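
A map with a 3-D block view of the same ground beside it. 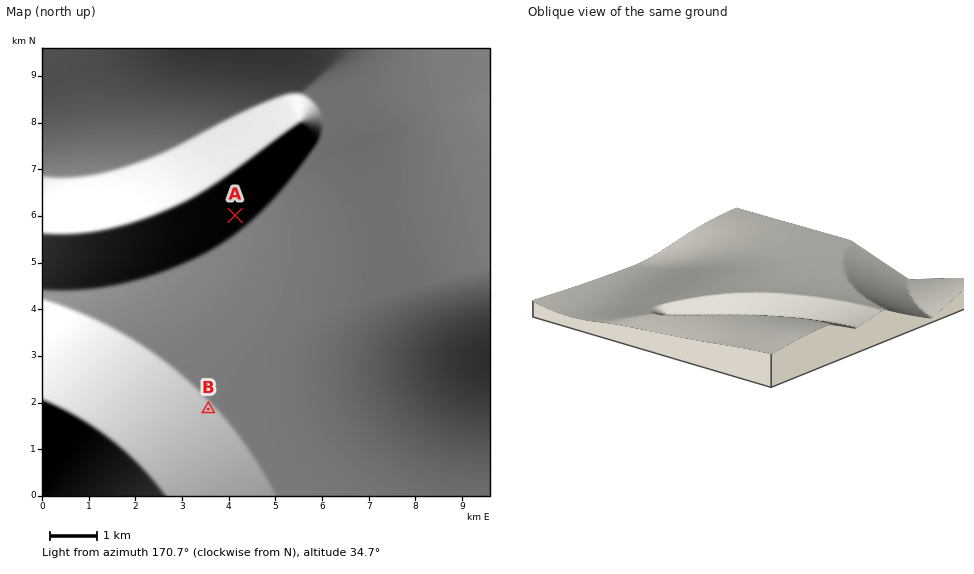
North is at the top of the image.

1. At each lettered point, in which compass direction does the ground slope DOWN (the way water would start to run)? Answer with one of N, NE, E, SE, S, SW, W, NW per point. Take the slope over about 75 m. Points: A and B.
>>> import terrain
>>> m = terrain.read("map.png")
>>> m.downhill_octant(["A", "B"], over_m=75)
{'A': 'NW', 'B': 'SW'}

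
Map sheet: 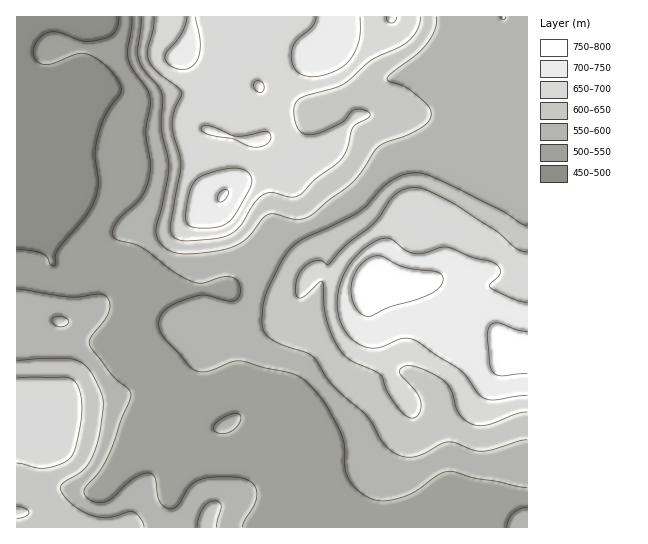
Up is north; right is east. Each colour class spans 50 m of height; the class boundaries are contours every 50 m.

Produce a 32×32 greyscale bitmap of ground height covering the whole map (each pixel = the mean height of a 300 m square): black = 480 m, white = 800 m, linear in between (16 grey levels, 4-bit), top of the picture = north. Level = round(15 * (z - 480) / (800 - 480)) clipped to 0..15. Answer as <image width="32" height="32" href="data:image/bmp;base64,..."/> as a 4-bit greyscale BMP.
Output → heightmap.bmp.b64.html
<image width="32" height="32" href="data:image/bmp;base64,Qk12AgAAAAAAAHYAAAAoAAAAIAAAACAAAAABAAQAAAAAAAACAAATCwAAEwsAABAAAAAAAAAAAAAAABEREQAiIiIAMzMzAERERABVVVUAZmZmAHd3dwCIiIgAmZmZAKqqqgC7u7sAzMzMAN3d3QDu7u4A////AIiHZmZURmQyIRIiMzMzMzSIdkRVQ0VlQyESIzMzMzMzd2UyNEM0VEMhEjNEQzMzM3d2UyMyIjMyIRI0RVQzRESZmGQiIiIiIiESNFVlVVVVqph1MiIiMyIREjVWd2ZmZqqpdTIiIzMyIRJFZ4h3iHeqmXZCIiIjMiEjVniIeJmZmZl1QyIiIiIiNWd4iIiru4iIZDIjMzIjM0Z3iIiJvNxmZlMiIzRDREVWiJmJq83dVVUyIiNFVVVmZ5q6qrvN3VVVQyI0VVVWZ3isy7u7vdxVVUQiJEVERnd5vdzLurzLRDMzIiMzM0V4ib3u3curqiIiIiIjMzNFaIi+/u3cuqoRESIiNERERWeInO3My7qpEREjM0Z2ZlVWd4q7qqqqmBERIzRXmphlVWZ4mpmpmHYRERI0V6vLhmZlVomZmYdlERERI0eszJd4dlVomYdlVRERESNGm8y5mYdlVndlVVUREREiNoqqqZmYdlVVVVVVERERI0aZmqqZmYdlVVVVVRERESNHmqqqqYiHZmVVVVUREREiR5qpmph4iIdmVVVVEREREkeJiJqYh4h3ZlVVVRERERJHiIiqmZiHZmVVVVUREREUeamImqq7mGZVVVVVERERJZq6iJmbzLmHZVVVVRERESWKuoiImry6qYZVVVUBEREUiaqIiImruqqXVVVl"/>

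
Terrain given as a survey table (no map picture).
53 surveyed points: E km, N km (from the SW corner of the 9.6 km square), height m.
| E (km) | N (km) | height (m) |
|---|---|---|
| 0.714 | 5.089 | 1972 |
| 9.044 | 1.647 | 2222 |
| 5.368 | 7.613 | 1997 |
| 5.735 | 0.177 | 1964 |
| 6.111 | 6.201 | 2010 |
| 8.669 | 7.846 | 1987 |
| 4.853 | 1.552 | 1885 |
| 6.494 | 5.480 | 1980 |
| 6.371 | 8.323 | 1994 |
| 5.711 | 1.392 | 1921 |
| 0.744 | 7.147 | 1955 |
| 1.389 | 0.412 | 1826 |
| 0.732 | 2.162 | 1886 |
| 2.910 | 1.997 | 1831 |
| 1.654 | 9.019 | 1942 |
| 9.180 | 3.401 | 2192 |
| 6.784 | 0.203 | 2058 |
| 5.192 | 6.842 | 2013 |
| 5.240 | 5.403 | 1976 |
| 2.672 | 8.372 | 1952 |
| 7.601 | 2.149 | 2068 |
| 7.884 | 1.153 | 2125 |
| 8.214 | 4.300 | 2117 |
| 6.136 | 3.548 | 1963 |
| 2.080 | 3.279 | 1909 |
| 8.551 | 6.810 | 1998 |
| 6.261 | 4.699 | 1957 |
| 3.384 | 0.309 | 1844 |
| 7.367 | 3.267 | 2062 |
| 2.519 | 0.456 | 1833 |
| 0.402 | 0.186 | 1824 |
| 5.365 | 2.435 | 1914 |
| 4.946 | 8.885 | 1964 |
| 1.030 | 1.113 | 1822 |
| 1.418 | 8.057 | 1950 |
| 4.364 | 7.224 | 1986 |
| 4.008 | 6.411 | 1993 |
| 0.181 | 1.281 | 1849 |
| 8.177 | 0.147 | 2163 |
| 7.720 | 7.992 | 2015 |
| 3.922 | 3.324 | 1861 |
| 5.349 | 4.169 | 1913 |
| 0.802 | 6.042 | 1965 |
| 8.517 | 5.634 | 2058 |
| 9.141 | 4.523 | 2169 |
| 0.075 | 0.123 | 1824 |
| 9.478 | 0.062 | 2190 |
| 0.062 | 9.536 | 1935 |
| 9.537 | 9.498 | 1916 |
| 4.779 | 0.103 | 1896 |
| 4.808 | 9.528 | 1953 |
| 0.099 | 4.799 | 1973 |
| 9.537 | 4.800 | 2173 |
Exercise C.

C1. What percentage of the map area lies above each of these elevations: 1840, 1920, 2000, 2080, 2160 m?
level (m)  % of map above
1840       93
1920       78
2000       28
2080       12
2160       6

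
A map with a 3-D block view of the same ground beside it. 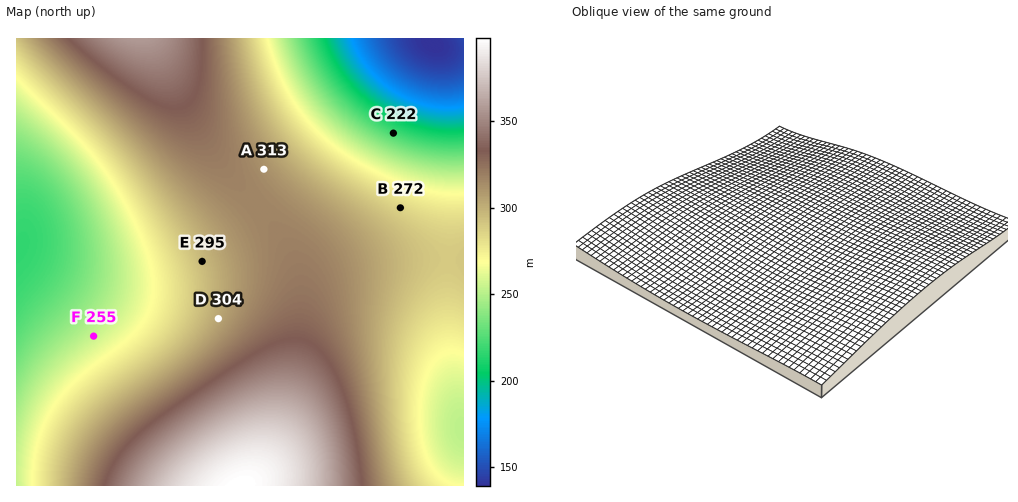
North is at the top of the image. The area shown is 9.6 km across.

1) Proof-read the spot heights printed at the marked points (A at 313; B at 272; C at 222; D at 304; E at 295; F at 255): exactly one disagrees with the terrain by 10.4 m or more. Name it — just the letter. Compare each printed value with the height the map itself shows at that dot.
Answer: B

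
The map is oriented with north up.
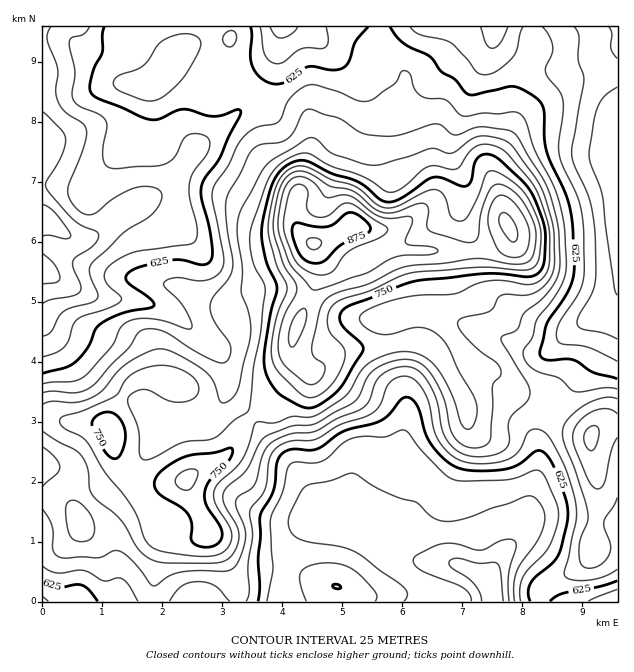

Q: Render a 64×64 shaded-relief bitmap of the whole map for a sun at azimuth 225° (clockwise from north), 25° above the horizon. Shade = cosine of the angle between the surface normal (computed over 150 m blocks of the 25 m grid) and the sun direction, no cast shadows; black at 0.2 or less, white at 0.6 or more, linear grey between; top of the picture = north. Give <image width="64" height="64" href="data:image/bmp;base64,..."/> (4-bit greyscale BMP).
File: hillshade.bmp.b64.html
<image width="64" height="64" href="data:image/bmp;base64,Qk12CAAAAAAAAHYAAAAoAAAAQAAAAEAAAAABAAQAAAAAAAAIAAATCwAAEwsAABAAAAAAAAAAAAAAABEREQAiIiIAMzMzAERERABVVVUAZmZmAHd3dwCIiIgAmZmZAKqqqgC7u7sAzMzMAN3d3QDu7u4A////ALuqu7qru5iImqqpdVaKu6qZh2Z3eIiIZEa+7KmZqruqy6q8uqu6mImaqql1Voq6qZh2Zmd3d3ZUR77cqZq7u7rLqru6q7qZmqu7qWVXiamYdlVWZmZmVUVpzcqYmru7uru7u6mru6q7zMyoZVeJmHdlVWZ2ZmZmaJq8uYiJq7qpu7u7qavMzMzd26dVVnh3dmVWd3d3d3ibu7upiImruYiqq7qZq83MzMzKhlVWd3d2Zmd3eImZmry6qqmZmrupd6q7qYmrzLqqq6l1RFZnd3d3iIiImZmru6maqZmru6hmq7qYiavLqZmql0MzRWd4iIiIiImZmqqqmZmZmqu7l2a7uYeJq7qYiaqEIiNFZ4iIiIiImZmaqpmZmZmaq7uYd7upd4q7upmaqWISNWZ4iIiIiImZmZmZmZmZmZq7zKmIupiImru6mruoQjRnd3iIiIiImZmZmZmZmZmZmrzMupipiImqu6mru5dEV4h2d4iIiImZmZmZmZmZmZmrzd3KmJiImau6mau6h2Z5mHZniJmZmZmpmZmpmaqqmavN3cqHiIiau7mJmqmHeImHZVeJmZmZqpmJmqq7u7uqq83dyoeZmavLqIiIiHd4iIZUV5qpmZmqmImrzM3My6qrzd3Jd6qqvMuXd4h3ZneIdlVpq6mYmZmYibze7tzLqZvN7cl3u7vN24d3iHdmZ3dmZ4q7qYiZmZiaze/ty6mIm83tuHfMzM3KhmeIh2Znh2Z4q8ypmZqpmavO/+yph3ebzdyod8y7zLl2Z4iHd3iHd4q7zLmaq7qZq87uyod2Z5u8y5d3u6qrp1VniIiHiIh4q7vMuqu7upmrzd25dmZ4mqqph3eZiIh2VWeJmYiIiImqq8y6q7upmavN3Lh2Z4mZmYh3ZndmZmZWeJmpmYiImqqbzKqqqYiIm83cqGZ4iZiIiHZmZUVmd3iJqqqYd4maqavMqZmId3ir3uyXZniIiHd3dlVURWeImZmqqYdmeaqqvNypiHZneKze64ZniId3d3dmVFVWeImZmZmHZVZ5q7vNyph3dneJve/admeIdmZndmZVZmeImYiIh2VEVoq7vN25h3d3iavO/rhmeIdUVWZmZmV3eImYh3d2VERWirvN3Jd3dniavN7sl2d4dURVZmZmZneImZiId3ZURWiaq83bh3dmaJmrzcp2Z3dlVmZmZmZmeImZmZmIdlRWiaqrzcqHdmVmeImql2ZmZmZ4dmZmZmaJmZmZmZhlRGiqqqvNyodmVVVmeId2VmZ3iJh2ZmZmZpmZmIiIdlRGiruqq8zKh2VVVWZ3d2ZneImZh2Znd3d3mZh3d3ZVRXmrqqqrzLqHZWZ3iIiHd4iZmZiHd3d3d3eId2ZndmZ4qrqqqau7uodmeJmZmZmZmamZiImYh3d3d3dmeImZmqu6qZmZqruqmIiau6qqqqqqmYiJmqh3d3d3Zniau7u7uqmIiJmqu7u6qqu7uqqqqqqZmZq7qXd3d3d4mrzLu6qZiHd4mqu83dy7qqqqqqu7u6qrzd25dmZmd5q7u6qZiHd2Zniru83v/cqZmZmqvMzMzM3u7bdURVZmu7qpmId3ZmZWirzMzf/9uYiImZq8zMzMze7shTI0VWa6mIiIh3dmZmeb3czO/+yoiJmZmaqqmZmr3cljEjRVZph3iIiId3dnebzdy87/25iJqqmZiHdmd5vMp0EBNFVmd4mqmYiHd3iKzdy73/64ZomqmYh3ZVVnm8uFMAE1VVZ4rMupiIiIiZvN3Lve/IVWeZdlZ3ZmZni8ynQQATRVVavdy5mIiIiZrN3Lqs7adVaIYxE1ZmZniby4UwABNEVWze26mZmZmZq83Lqazdp2Z4cwACRWZneJu5ZBAAJERVbdy6mZmZmZmrzLqZq92oZndRAANWZmZ3iqhSAAAkRFZru6mZmZmZmqu7qZmrzKdVRCAANWdmZmaKp0EAASNEVnqqmZmZmqqqqqqZmZq7hTEREANWeHdlVpqWMQABI0RniZmZmZmaqqmZmZmZmqljAAESNWeIh2RXqoUxEAIzRWeJmZmZmZqqmZmZmZmZh1IAE0VWeIiHZWipdDIRIzRWeImZmqmZmZmYiJmaqZh2VDNFZnd3d3dmeJhkMiI0RWd4iZmqqpmZmYiImqqph3dmZWd3d3d3d3Z4hkMyM0VWZ3iJmqqqmZmZiImqqpiHZ4h2d3d3d3d3dmd1QzRFVmZneIqru6qpmZmImaqqmHd4mYd3dnd3eId2ZmVEVVVmZmd4irvLu6qqqZmaqqmYh4mZh3dmd3iId3ZmZlZmZmZmZ3iLvMy7u7u6maqqmZmIiZmHd2Z3iIh3dmZnd3dmZmZneIu7u7u7u7qZmqmZmZmJmHd2ZniIiHd2Zmd3d2ZmZmeIiqu7u7u6qZmZmYiZmIiId2ZniIiId3ZmZ3d3ZmZmd4iKqqqqqZmZiImYiIiHd4h2ZneIiIiHdmZmd3dmZmd3iImqqqmYiIiIiIiIh3ZniHZmeIiJiHdmZmZ3d3d3d3eIiqu6mYiIiIiIiImHZmeIdmeJmZmHdmZmZneIiIh3d3d6u6mZmYiZiIiImYdlZ4h2eJmZmHZmZmZmeIiIiHd3d3q7mZmpmZmId4iZhlVnh3eJmZmXZVVmd3Z4mZmId3d3eqqImqmYiId3iJiGVVd4iJqZmYZVVmd3dniamId3d3d6qYiaqYiId3d4iHZUVoiJqpiIdlVmd3d2eJqYd2d3d3"/>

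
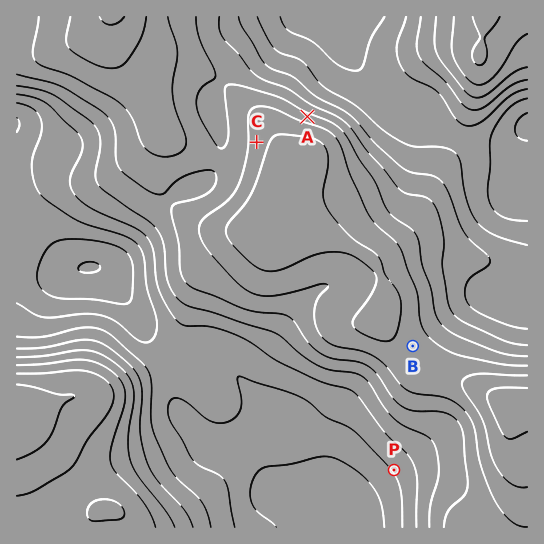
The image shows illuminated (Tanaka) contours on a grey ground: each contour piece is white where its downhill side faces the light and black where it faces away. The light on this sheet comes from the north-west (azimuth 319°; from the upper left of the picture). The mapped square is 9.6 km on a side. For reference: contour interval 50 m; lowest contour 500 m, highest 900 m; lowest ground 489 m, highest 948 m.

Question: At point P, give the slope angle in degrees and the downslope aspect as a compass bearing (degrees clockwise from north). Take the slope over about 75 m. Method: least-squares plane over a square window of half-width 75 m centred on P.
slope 7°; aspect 234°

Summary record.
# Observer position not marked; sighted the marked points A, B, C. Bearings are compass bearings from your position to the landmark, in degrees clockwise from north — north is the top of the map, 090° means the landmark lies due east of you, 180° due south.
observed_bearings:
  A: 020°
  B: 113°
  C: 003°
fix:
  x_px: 249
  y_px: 277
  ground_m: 830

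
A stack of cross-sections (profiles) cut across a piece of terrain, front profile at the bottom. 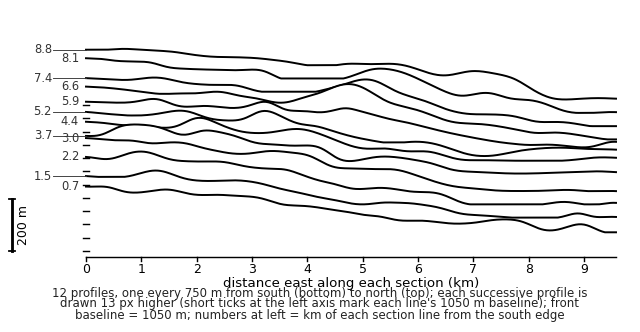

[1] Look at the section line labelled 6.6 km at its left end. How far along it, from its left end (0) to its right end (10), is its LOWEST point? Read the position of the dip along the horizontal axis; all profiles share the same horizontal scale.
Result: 10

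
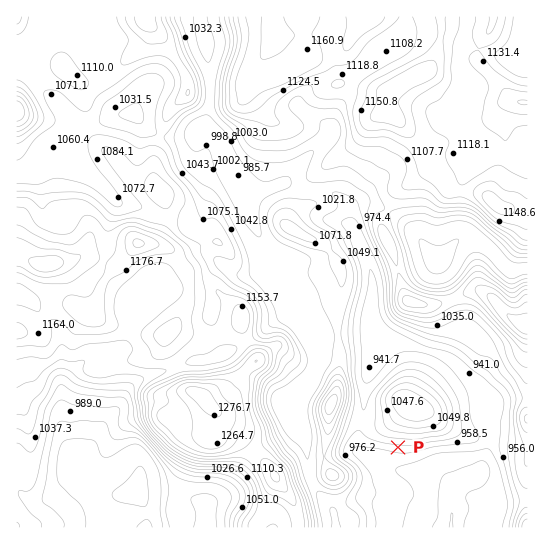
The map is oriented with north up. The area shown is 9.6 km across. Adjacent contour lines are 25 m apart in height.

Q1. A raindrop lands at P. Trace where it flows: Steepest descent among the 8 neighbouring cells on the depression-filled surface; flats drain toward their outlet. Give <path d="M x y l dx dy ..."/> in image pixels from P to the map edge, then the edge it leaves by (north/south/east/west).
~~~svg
<path d="M398 447l0 19 4 4 3 0 1 1 8 0 1 2 22 0 14 14 0 40"/>
exit: south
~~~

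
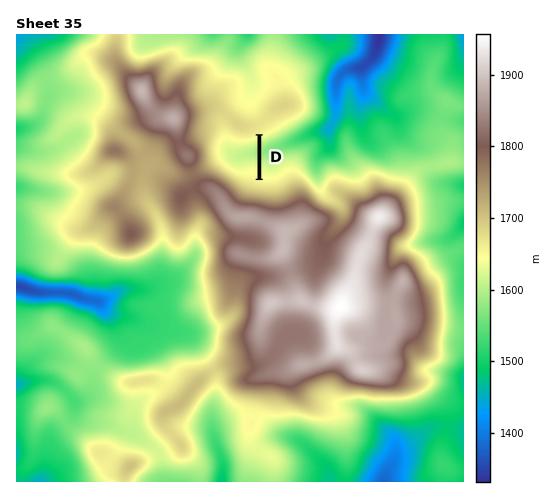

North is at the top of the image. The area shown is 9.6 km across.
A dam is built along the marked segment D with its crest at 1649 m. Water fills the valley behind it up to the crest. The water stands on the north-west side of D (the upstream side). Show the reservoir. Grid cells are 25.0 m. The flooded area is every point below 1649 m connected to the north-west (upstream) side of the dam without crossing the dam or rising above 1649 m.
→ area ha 61.8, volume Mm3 13.42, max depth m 56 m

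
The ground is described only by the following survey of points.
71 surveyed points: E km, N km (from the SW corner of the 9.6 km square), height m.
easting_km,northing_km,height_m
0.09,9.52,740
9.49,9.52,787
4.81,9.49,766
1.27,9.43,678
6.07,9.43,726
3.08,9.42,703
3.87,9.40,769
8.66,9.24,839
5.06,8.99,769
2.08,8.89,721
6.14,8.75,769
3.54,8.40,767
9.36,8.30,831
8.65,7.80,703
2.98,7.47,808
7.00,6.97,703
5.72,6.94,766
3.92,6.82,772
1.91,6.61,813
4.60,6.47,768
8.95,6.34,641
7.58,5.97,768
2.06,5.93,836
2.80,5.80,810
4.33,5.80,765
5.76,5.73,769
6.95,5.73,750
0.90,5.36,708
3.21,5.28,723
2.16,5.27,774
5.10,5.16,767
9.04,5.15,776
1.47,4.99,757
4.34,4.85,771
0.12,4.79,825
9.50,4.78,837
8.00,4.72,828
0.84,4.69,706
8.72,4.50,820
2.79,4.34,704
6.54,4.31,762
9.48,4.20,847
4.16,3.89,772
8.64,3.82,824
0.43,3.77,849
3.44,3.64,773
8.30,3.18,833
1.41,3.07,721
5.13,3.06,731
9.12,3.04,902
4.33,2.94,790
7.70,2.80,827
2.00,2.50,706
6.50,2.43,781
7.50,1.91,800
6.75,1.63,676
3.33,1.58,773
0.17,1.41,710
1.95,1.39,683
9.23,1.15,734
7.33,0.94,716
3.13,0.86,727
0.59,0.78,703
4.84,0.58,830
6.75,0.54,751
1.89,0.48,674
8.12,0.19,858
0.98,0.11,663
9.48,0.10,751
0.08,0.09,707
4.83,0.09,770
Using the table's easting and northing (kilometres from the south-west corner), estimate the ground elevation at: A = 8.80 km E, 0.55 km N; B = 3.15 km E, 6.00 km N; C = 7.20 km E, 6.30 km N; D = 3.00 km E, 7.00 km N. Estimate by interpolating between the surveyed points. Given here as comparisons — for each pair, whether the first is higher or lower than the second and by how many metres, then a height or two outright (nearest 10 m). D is higher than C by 130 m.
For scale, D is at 840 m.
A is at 770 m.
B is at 790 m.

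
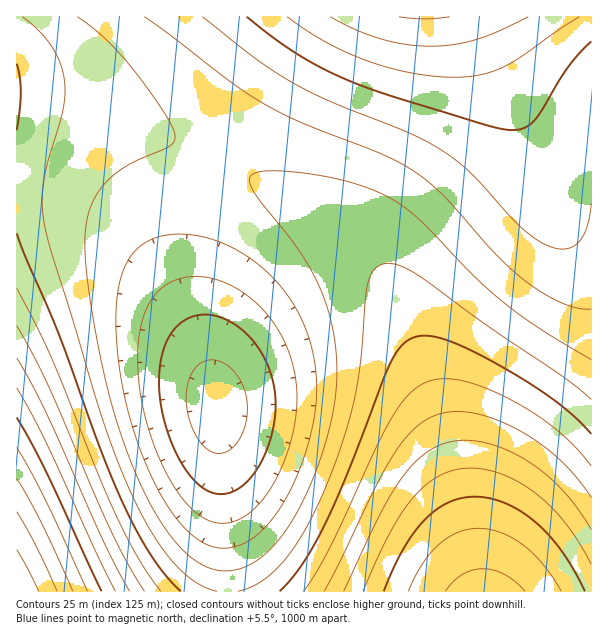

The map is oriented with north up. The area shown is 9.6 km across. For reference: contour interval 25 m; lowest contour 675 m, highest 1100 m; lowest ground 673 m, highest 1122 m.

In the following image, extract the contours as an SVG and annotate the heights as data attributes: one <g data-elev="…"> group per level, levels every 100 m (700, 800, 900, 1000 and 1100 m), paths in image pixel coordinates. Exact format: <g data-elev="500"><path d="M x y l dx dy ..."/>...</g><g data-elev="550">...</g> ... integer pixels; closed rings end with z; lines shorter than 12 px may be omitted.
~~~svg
<g data-elev="700"><path d="M528 17l-30 14-22 9-23 5-22 1-26-2-24-5-25-9-26-13"/></g><g data-elev="800"><path d="M218 548l-14-5-15-10-14-17-14-21-13-25-11-30-10-32-6-31-4-30-1-29 1-24 5-19 6-15 10-12 14-9 15-4 24 0 24 5 25 12 23 16 19 20 15 23 11 24 7 27 2 30-4 31-10 36-14 33-16 26-18 18-18 10-10 2z"/><path d="M591 309l-13-1-17-5-18-10-18-12-30-27-53-60-29-24-29-15-79-31-39-19-33-22-89-66"/></g><g data-elev="900"><path d="M161 591l-21-30-21-40-21-47-46-115-35-71"/><path d="M591 466l-16-20-20-17-24-17-25-15-26-11-22-6-18-1-15 4-9 5-9 9-17 23-16 33-43 93-14 25-13 20"/></g><g data-elev="1000"><path d="M102 591l-55-118-30-55"/><path d="M585 591l-22-39-14-16-13-14-15-11-15-8-17-5-15-1-13 1-12 4-12 7-12 11-11 13-11 16-19 42"/></g><g data-elev="1100"><path d="M39 591l-22-41"/></g>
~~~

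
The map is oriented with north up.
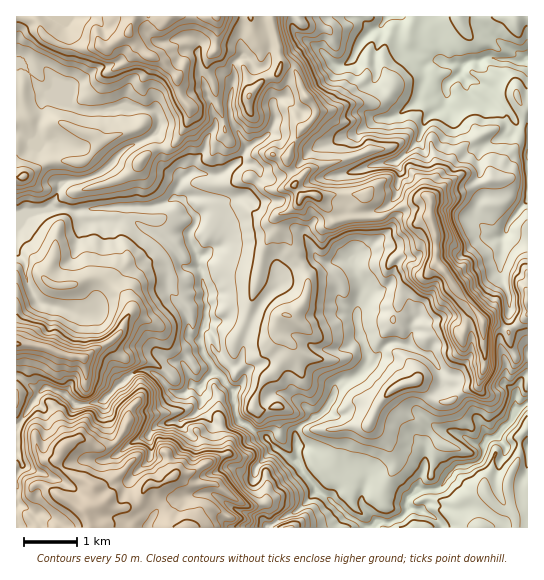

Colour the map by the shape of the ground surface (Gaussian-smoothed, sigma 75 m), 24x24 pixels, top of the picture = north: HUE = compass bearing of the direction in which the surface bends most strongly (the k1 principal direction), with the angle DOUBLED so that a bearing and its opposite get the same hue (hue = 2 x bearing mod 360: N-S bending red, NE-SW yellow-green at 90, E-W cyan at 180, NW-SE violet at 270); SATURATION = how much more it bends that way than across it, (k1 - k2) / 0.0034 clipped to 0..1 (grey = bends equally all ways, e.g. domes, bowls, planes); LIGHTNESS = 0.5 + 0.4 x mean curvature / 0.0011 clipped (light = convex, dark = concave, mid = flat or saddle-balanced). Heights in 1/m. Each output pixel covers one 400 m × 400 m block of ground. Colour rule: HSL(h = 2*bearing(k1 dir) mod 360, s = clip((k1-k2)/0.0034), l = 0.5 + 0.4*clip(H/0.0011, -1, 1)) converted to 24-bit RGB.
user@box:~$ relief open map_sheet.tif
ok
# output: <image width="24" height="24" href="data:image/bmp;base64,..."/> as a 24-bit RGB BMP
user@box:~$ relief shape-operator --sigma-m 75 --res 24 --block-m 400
<image width="24" height="24" href="data:image/bmp;base64,Qk32BgAAAAAAADYAAAAoAAAAGAAAABgAAAABABgAAAAAAMAGAAATCwAAEwsAAAAAAAAAAAAAjTlYb0w+Z3tAocV4kIZllYpyToCEdrSqwpyvx3LV4FIAIg9XAHQF9WaaX2Wwkx5XjEgrQqYdO6Iplidobahql5xvkGJ7fpJ5gyLQlbvdbZDXsqJ0e6mtrVe9qG9pWW89bZc69kwLvPD60lr40c/qHVyIWhMmg8KDXF2fx7GPGldcHMFEv3y8pnylaHqpcJxzGAuFl0YRP9taesK0y2/LDKRmynvc29Hqq3f3RtkNRioNAtdcn2SVTw1Cj7eoeot5Zmh5r4J4YVmj2NlpCDQTlsU5pkzDyHhpSBWQr9Xry39wjK4uAZEZrf9xAAWzneeqMDm2/8b60+D4A3bcZQoHMUeNgmtNdmBRdWdMf7N3hXKSl1itqKzqAKupIOcd4K09KOT9MmGfu6vooNLj/B3/5vhiADMNaikP22BNa68jgAUUMwQAsdkpEYeUwbfqiWzOvt68Z52Re1l/YLFCaEscsDwjBkQR8pqdAnQ6ytZdJlQFjI0AEA5K/dXOLHLKLmbrEH9r8eO8PQBf1+D02OPzLhKxEEkgp1xgzJKIk2FLbE49wE+JntSUNhQdteaXATwmxCldOi8AOQAe8PrRADMg6/OT5EXaamULCzMc7otOBkFN2591gUcrstCAL15uNYdQbWCa78LhoonZSciuskau/8vMHMiJnwuXaUc3fHGuWI7O5PPCbCV/AOAMjwJPyEkuXarhaxVkXMS/k7NZq22WwqR/n27UPcy8KV1MeYdYt8eUjyiQeCst/viZCi/YMDDt0uH50Oz7f7rm9Kb1/qv/XIc4VCcxaNKMNhRbeHnAZJauqn2ZhaOBsaFOYq9AU59zez6IUZQ5hmktTidm7KqmcP9cGgBjbeU/obRqj1JCXS4tNzogylwu6IG9ntfkm2bDJViHapZNp3BoT1mavouJjMqba2+Wd1mHVk6Dya20UnqORido3eZp9v+0Dm/++0PtqIslSCUVe3Y+Xn5jOXFh7O7NU058gDxgPzqmZGiooGxxNI5ppbV52aCWU1tsgVJmSGNysY5/djZQdytMY9lfxfvZ2S7FsgA6vwmltNnOn57Og3Gxb7Civ7h7fUp9dqOZXTCFhqR1ZG6KvbCGSWJb0dCSalOednuuXj5pfXg04FfVRZTizv3TfEY9IAwnsPWbWDqgxZyGPnFmlZx+mHmVpZx7km2WoHFaLCVqmamEXWJ6v5qAW1lwecVgfmEoZEJUTlOIkHnOJ5eL+/7NN6AeujyVLixmYtloUmZxw62IUIeUgY1saoJ2n4FpgFhcoqdhej+WYpN1W15zsH9verOBah1c46t1Ii8bM0odMkcdmWtI4v25b53OSCFRQXB2l6BVTnFHRJ09uUEzZ3JHeYBajWNZen2jtJa0ND6ClYt9XGKEcXm863OwJo5fs9uDuZrilqPiDVrzcrHJ7PzPJQ8SVzperplxJqRxWoQ2JsiU2G7ix1/Yg5E8bng3UJsxSWgtf51ijG9kb2w+eZQymRarzOr/yd74m4vb3b/hE2Z+oI7c9uTVg1fJMEN8oZRpH62l29b1gCWFT3IaHqAPmEzf3Z7Jc7eANlVklXxNPZE7hoXURCuYV7wl/dlpN0EIGiwHQZkOyzv9Pdl+xYhr5o/gMiXPq6zMOTffd2lDmGKseX7A1ZW4Gl1EONg87HHly11TL3Vuw4OJGXxYcn7k+dLqEV4XkznHtZzu6o39KOEAAYIeo5EqmERGcE80mKJ4zyxNeopoimOQdqmzi6W4vZXPZV7ZGWBX6omkQr9kOeeDkg9oCYIMb0cu9bq+MGwyJHMdH4str1eIzTTvaNtnTT9oyoywWHm8y5dnepiJWpWQj3JUcmI+YW0+fWs/ZB5gtadT2/PYBUCx5Tj0Xdq6L1+G3qxCvsbvp5rjbSqVPnEkdowybXtCc11RfZNUeklG0YNnlHOCe3Ftb19zsV5+nqJaTJR6OSROwfKmeSBlgNdJDdLv6FW8IV1R0fvQNUNwrVN2j0qUxJOpW36ejYNsY5OPh2aAU1eDnde8hFxbaTg3aVQ6TWIv36lihDGPZdjNuO/IfCWSub4zF6Z4iTBbrunvsd+rNxk8T1wiqlJ8kriFkFF9ipFkgnhFRZVET7Vff5Y4ZzBbiNHYlarfsanluaHleNO+TdNAemg+TCRh7d6yKSxjaKuCpuuOQRETcxY5Qr2PTKB7m2BgimluiW+KnG6RdrOHpJg8jGQ5TZLRfbuEVU5khKtJhEpo1Z2DxFPFY1rKTDq45/TXJkmCfq1w67kZh1TjVcXPr1iXP5N9TYeVpXGKdW2DrXqFamWefVOck5rJ"/>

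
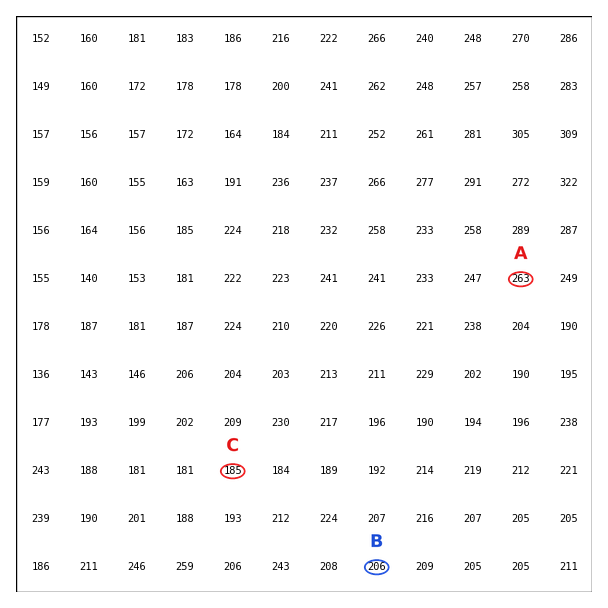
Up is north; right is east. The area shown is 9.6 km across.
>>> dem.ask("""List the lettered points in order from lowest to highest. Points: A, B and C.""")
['C', 'B', 'A']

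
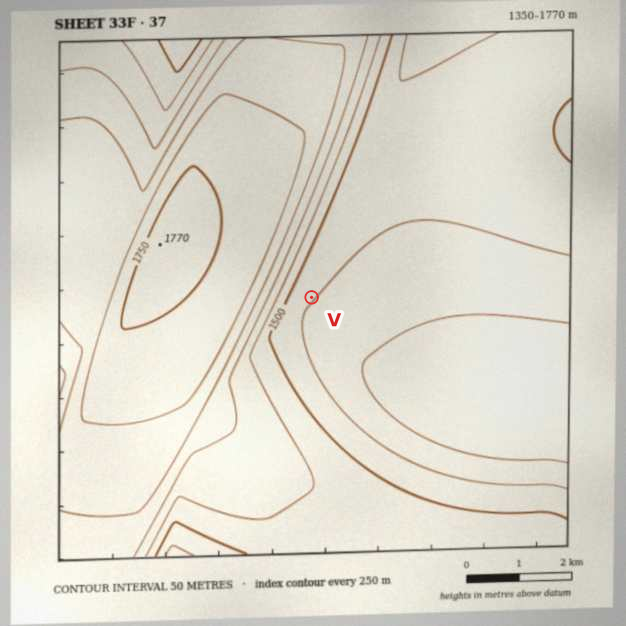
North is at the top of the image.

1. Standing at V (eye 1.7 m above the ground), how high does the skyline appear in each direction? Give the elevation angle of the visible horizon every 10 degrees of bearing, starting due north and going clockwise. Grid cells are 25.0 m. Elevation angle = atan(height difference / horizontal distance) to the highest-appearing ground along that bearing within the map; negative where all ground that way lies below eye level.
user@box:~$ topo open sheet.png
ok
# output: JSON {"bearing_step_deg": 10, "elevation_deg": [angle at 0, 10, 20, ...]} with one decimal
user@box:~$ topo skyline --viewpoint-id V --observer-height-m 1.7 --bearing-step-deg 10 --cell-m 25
{"bearing_step_deg": 10, "elevation_deg": [4.7, 2.3, 0.5, 0.2, 0.2, 0.4, 0.5, 0.4, 0.0, -0.4, -0.7, -1.0, -0.9, 0.3, 0.7, 0.8, 1.0, 1.3, 1.7, 2.2, 2.7, 3.2, 3.6, 5.0, 7.0, 8.7, 10.2, 11.3, 12.0, 12.3, 12.3, 11.9, 11.1, 10.0, 8.6, 6.8]}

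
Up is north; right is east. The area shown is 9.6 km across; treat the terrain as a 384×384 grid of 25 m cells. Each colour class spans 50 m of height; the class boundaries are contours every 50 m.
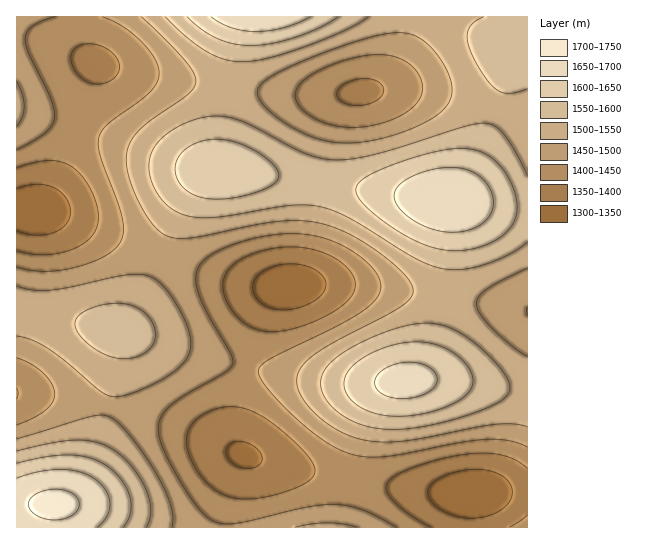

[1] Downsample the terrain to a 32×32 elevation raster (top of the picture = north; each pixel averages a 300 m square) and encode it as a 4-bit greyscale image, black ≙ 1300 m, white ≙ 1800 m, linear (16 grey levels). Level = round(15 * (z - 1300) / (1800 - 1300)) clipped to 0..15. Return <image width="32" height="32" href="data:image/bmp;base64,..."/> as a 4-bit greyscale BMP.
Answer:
<image width="32" height="32" href="data:image/bmp;base64,Qk12AgAAAAAAAHYAAAAoAAAAIAAAACAAAAABAAQAAAAAAAACAAATCwAAEwsAABAAAAAAAAAAAAAAABEREQAiIiIAMzMzAERERABVVVUAZmZmAHd3dwCIiIgAmZmZAKqqqgC7u7sAzMzMAN3d3QDu7u4A////ALzMuqh2VURFVWZlVDMiIiPMzMupdlRDM0REREMyERESvMy6mHZUMiIzNEQzIhEREqu7qpdlQyIiIjNEQzIiESKJmZiHZDIhEiM0RVREMzM0Z3d3dlQyIiIjRVZmZlVURVVmZmVUMyIjNFZ3iIh3ZmZEVWZmVEMzNEVniZqpmYd3NFVmZmVURERWeJqru6qYh0RWZ3dmVVRFVniaq7uqmIdVZnd3d2VVRFVniaqqqZh2Zmd4iIdmVEREVniJmZiHZmd3iIiHZUQzM0RWd4iHdmV3d4iId2VDIiIjRFZ3d2ZVZmd3d3ZUQyEREjRFZnZmVVVVZmZmVDMhERIjRWd3dmZERFVWZVVDIiIiNFZ3iId2MjM0VWZlVEMzNEVniZmZhxEiNEVmZmZVVVVniZqqqpgREiNFZ3iHd3Z3eJqru7upERI0VniJmZiIiImqu8y7qSIiNFZ4mqqpmYiZqru7upgzM0RniZqqqZiIiJmqq6qYRDRFZ3iZqpmId3d4iZmZh1VERVZ4iZmIdmZVZneIiIdlRERVZ3iId2VUREVWZ3d3ZURERVZnd2ZVQzM0RWZ3d2VDMzRFZmZmVUMzM0VWd4hUQzM0RWZ3dmVUQzRFZniIVDMzNEVniIh3ZVVFVWd4iFRDM0RWeJmqmYd2ZmZ3iIhURERVZ4mru7qph3Zmd3iI"/>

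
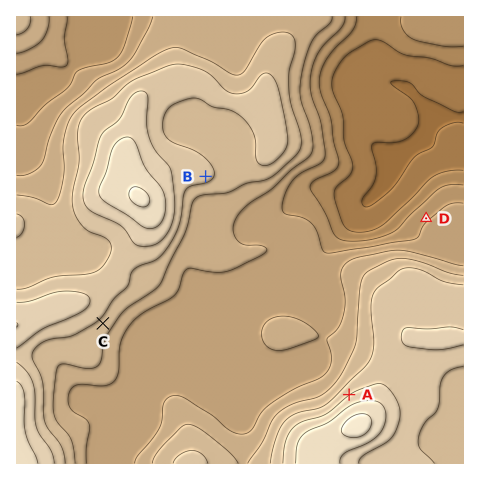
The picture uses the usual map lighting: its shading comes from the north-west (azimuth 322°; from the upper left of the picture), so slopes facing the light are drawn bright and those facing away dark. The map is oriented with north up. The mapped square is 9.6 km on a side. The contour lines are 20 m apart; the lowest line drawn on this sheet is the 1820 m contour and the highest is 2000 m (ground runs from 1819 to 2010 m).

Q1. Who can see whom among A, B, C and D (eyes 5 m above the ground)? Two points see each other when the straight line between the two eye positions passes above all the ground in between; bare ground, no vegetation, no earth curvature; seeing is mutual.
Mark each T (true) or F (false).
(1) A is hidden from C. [F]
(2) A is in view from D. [F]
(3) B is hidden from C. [T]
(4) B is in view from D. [T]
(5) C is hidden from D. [F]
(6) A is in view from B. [T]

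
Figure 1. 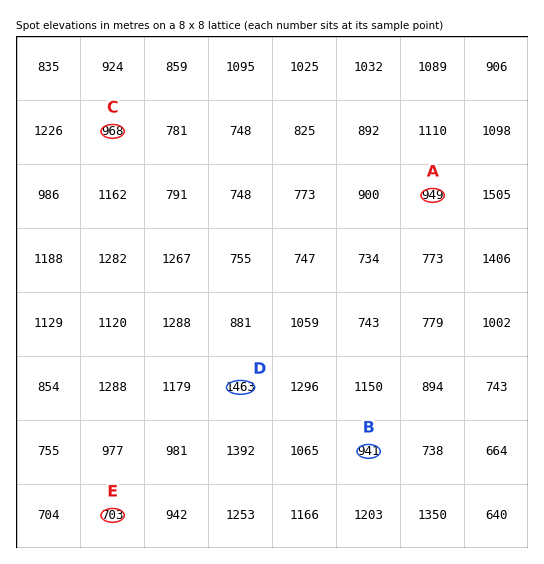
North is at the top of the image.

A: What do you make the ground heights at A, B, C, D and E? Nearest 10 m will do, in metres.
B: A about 950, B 940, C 970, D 1460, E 700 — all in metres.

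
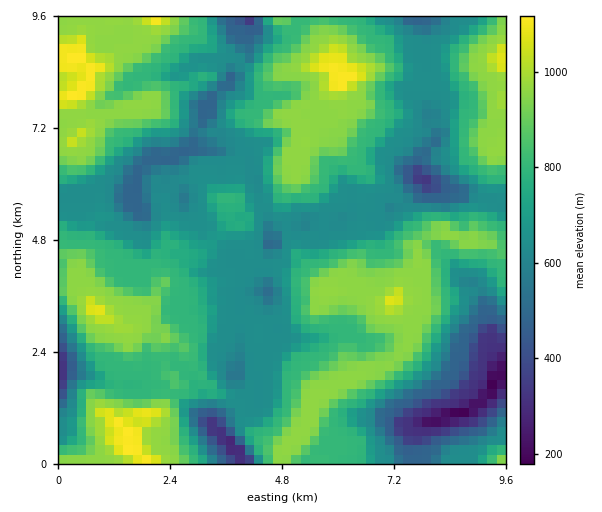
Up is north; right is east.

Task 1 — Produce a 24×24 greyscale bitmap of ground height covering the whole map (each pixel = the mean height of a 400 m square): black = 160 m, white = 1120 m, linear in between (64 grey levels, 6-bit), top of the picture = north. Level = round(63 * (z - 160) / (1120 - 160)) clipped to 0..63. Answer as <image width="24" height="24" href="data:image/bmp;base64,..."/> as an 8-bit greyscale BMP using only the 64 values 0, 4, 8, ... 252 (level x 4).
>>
<image width="24" height="24" href="data:image/bmp;base64,Qk12BgAAAAAAADYEAAAoAAAAGAAAABgAAAABAAgAAAAAAEACAAATCwAAEwsAAAABAAAAAAAAAAAAAAEBAQACAgIAAwMDAAQEBAAFBQUABgYGAAcHBwAICAgACQkJAAoKCgALCwsADAwMAA0NDQAODg4ADw8PABAQEAAREREAEhISABMTEwAUFBQAFRUVABYWFgAXFxcAGBgYABkZGQAaGhoAGxsbABwcHAAdHR0AHh4eAB8fHwAgICAAISEhACIiIgAjIyMAJCQkACUlJQAmJiYAJycnACgoKAApKSkAKioqACsrKwAsLCwALS0tAC4uLgAvLy8AMDAwADExMQAyMjIAMzMzADQ0NAA1NTUANjY2ADc3NwA4ODgAOTk5ADo6OgA7OzsAPDw8AD09PQA+Pj4APz8/AEBAQABBQUEAQkJCAENDQwBEREQARUVFAEZGRgBHR0cASEhIAElJSQBKSkoAS0tLAExMTABNTU0ATk5OAE9PTwBQUFAAUVFRAFJSUgBTU1MAVFRUAFVVVQBWVlYAV1dXAFhYWABZWVkAWlpaAFtbWwBcXFwAXV1dAF5eXgBfX18AYGBgAGFhYQBiYmIAY2NjAGRkZABlZWUAZmZmAGdnZwBoaGgAaWlpAGpqagBra2sAbGxsAG1tbQBubm4Ab29vAHBwcABxcXEAcnJyAHNzcwB0dHQAdXV1AHZ2dgB3d3cAeHh4AHl5eQB6enoAe3t7AHx8fAB9fX0Afn5+AH9/fwCAgIAAgYGBAIKCggCDg4MAhISEAIWFhQCGhoYAh4eHAIiIiACJiYkAioqKAIuLiwCMjIwAjY2NAI6OjgCPj48AkJCQAJGRkQCSkpIAk5OTAJSUlACVlZUAlpaWAJeXlwCYmJgAmZmZAJqamgCbm5sAnJycAJ2dnQCenp4An5+fAKCgoAChoaEAoqKiAKOjowCkpKQApaWlAKampgCnp6cAqKioAKmpqQCqqqoAq6urAKysrACtra0Arq6uAK+vrwCwsLAAsbGxALKysgCzs7MAtLS0ALW1tQC2trYAt7e3ALi4uAC5ubkAurq6ALu7uwC8vLwAvb29AL6+vgC/v78AwMDAAMHBwQDCwsIAw8PDAMTExADFxcUAxsbGAMfHxwDIyMgAycnJAMrKygDLy8sAzMzMAM3NzQDOzs4Az8/PANDQ0ADR0dEA0tLSANPT0wDU1NQA1dXVANbW1gDX19cA2NjYANnZ2QDa2toA29vbANzc3ADd3d0A3t7eAN/f3wDg4OAA4eHhAOLi4gDj4+MA5OTkAOXl5QDm5uYA5+fnAOjo6ADp6ekA6urqAOvr6wDs7OwA7e3tAO7u7gDv7+8A8PDwAPHx8QDy8vIA8/PzAPT09AD19fUA9vb2APf39wD4+PgA+fn5APr6+gD7+/sA/Pz8AP39/QD+/v4A////AMDI1Oj03MSYWCxwxMywqKiYfFhUbHyEsIi44Pjo1LhwMFCgtNDMqKiQZDgwQFBgeIC86Ozw4KxURHSAmMDUtJh8WDggFBQoVGS0xLi0vKSMiIB8hLDQzLSceFxIOCgYJESAnKiorLCkjGx8gKjI0NDMuJR0WEgoDECEqKyorKikfHB8gKCotMjIzMSgcFQwGFykxNDExLikgHx8fISUpKyouNDAiFg4LIDM3NjUxKykhHx8fIioqKjA0NDMpHBMRLDg3NTQvKikhHx8dJDA0MzQ4NzQuIhgaMjUyLSsvKighHx0bJjA1NDQ1NjQsIR4kMTMrKioqKSQgIB8fJCsvMzExMzQrIiQpLS0qKCMoKCUhIB8aIiIkJyopLzMrLzAvKCYiIB4jIyEiJCEbHx8fHyAhKS4zMDEsICAgGhYfHiAlKCIgIR8fHx8eHyMjIyUiIB8fFxcfHR8mJyAmLCokICAfHBMUFh8gKichGhcdHiAgIB8rNDIpJiggFg4WHycrNDQrIRkWFhocHx8pNTMuLCggHBceJi80NjcwKiQgHRgdHyImMjU0MSolIB0aJzI1NTU0MzIvJRgcJyoyNTQ0NC8qIx4eJy40PDkxMTQyJhkZIigrLzQ1NTMpIR8fJS01Oj41LCsqJiYeGSYvMTQ7PTYqIiAgKTI1Pj05My4qJSEgHiEuMzg9OzYvJB8hLTU6Ozk0NDQxKigjGRklLDM3NS0qIR8gKDE3NTU1NTY4MSseFBInLC0wLCkjHBccICUwA=="/>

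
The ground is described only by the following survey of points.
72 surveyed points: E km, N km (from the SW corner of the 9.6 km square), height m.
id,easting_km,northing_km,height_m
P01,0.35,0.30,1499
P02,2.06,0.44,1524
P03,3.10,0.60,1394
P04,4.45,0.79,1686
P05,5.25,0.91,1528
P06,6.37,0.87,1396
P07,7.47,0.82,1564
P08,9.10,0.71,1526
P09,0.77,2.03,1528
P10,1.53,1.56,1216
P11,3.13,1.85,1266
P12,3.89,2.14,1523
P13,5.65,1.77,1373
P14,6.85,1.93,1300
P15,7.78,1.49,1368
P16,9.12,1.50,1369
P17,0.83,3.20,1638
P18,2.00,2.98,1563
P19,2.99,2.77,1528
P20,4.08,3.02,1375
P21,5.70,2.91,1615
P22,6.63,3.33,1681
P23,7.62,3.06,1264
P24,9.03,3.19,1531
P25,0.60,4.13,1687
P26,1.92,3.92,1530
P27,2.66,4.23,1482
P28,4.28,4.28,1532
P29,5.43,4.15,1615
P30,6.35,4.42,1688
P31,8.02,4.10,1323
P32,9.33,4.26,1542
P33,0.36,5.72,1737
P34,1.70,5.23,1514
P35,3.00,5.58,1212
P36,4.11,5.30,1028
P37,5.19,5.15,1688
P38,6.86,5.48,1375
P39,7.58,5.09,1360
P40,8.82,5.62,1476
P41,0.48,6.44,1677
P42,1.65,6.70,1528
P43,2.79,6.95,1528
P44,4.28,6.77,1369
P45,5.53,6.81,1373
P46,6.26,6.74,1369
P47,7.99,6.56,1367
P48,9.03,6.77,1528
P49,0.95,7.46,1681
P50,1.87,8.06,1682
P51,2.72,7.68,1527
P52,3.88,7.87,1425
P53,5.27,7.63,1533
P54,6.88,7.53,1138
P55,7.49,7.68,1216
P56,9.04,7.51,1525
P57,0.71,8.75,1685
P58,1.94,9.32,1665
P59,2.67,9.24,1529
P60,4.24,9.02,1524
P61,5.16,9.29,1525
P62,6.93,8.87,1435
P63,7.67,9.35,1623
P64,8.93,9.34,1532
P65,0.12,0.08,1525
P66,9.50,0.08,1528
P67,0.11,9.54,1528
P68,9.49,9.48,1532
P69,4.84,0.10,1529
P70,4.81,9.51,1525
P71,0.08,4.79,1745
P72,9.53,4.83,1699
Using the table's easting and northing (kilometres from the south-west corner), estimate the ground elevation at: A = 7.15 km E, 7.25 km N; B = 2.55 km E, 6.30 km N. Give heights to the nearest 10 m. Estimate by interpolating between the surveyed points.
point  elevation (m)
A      1210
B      1370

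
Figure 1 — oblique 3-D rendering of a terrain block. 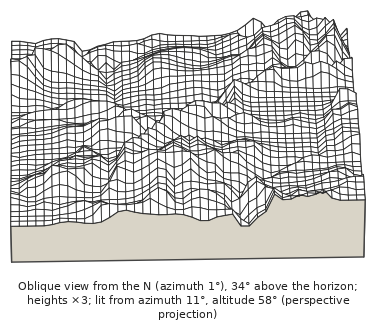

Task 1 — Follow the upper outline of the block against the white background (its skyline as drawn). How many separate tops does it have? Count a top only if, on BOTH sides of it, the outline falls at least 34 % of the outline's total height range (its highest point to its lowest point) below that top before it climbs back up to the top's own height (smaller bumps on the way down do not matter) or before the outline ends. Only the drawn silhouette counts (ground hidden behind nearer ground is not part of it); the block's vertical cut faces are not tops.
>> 1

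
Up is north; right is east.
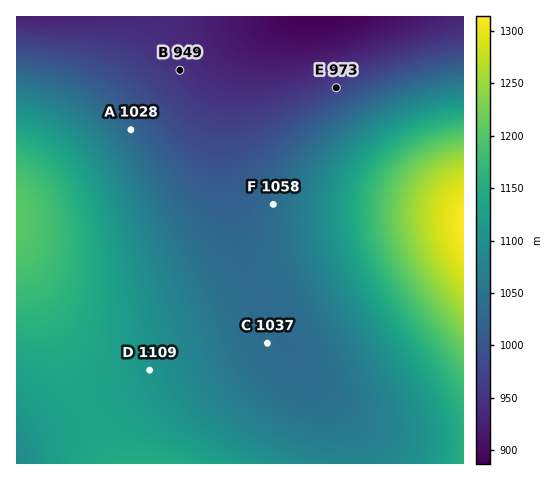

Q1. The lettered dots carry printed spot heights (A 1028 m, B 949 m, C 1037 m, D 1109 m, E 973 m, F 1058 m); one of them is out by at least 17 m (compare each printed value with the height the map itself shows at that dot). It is F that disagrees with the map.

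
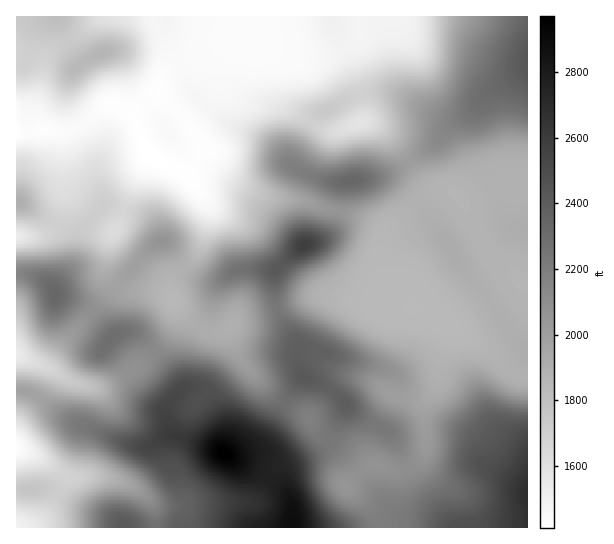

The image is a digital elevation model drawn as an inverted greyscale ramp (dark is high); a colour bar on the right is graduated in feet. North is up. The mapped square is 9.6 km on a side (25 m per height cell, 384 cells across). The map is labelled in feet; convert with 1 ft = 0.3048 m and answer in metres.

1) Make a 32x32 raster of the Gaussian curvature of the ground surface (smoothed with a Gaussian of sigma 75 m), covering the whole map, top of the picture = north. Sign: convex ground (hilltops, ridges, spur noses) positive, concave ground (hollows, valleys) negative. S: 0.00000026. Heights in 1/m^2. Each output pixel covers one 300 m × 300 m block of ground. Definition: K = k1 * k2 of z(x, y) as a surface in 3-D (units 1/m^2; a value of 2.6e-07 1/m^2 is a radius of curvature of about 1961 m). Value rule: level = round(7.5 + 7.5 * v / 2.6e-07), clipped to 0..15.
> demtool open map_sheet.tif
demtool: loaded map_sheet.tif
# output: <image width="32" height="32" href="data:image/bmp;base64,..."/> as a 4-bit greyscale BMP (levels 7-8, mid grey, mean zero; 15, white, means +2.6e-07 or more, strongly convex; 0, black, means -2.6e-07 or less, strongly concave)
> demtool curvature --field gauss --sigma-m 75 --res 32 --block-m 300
<image width="32" height="32" href="data:image/bmp;base64,Qk12AgAAAAAAAHYAAAAoAAAAIAAAACAAAAABAAQAAAAAAAACAAATCwAAEwsAABAAAAAAAAAAAAAAABEREQAiIiIAMzMzAERERABVVVUAZmZmAHd3dwCIiIgAmZmZAKqqqgC7u7sAzMzMAN3d3QDu7u4A////AIiHjewHd3iWiYRTd3eYd3eHU23Go2h2ent4tnd3eId4umd0OZaIdmZmf+iId3eHeIc2yXk3ZplnZmqGiHhnh3eZNIiMiHj9d4ojeJdpmJeIyJ1DeWgU6XmoZXh5iId3d6eudJZneHmIWbZ2SnVZiHVRSpaYyIhWhgbI2WhneIp11lnMZIeXVZk2c4i5d5hmnZZydAeo2re7epdYiIeHVoiFlv9pYmhlZ5d4p0d3d3d4lkGbhzVoiGiZeZd4d4iHd2l1ecyId3moaYd4iHeIh3eb5yR3aYZqpgWniIiIiId4t+lHdniHadUL2IiIiHh3iAjIl3eIZak5mNd3h4h4d4iYinNmdzSfKBCEV4eIiHh4h2RbppxTWIcv/UZ3d4h3d6RmWti/lYaqf/g2iHeId4eiZ3dlaHnIdkNEBph3d4d39oiJZXZ4l4d0ZVd2d3iHeHZ3eHh2eHdUeFnftniId4h3d4eIh3d4WfkznZM3d3eIh3eIeId3ior8aYhlR5eHiEiId3d4iHclt16oh3eGiIh3dnd3eHd3ZVQ4jMh3d5hnWGV4h3d3eId3iXZniGeId3h5i3aIiId3d4h2V4dnh3e1fmh1d3d3iIiId3eJd3d4d2h8yWd4eIiIh3h3jJd3iHd2aqdneIiIh3d4d4mIh4iHl3hWiHd3d3d4iHeIdnh3"/>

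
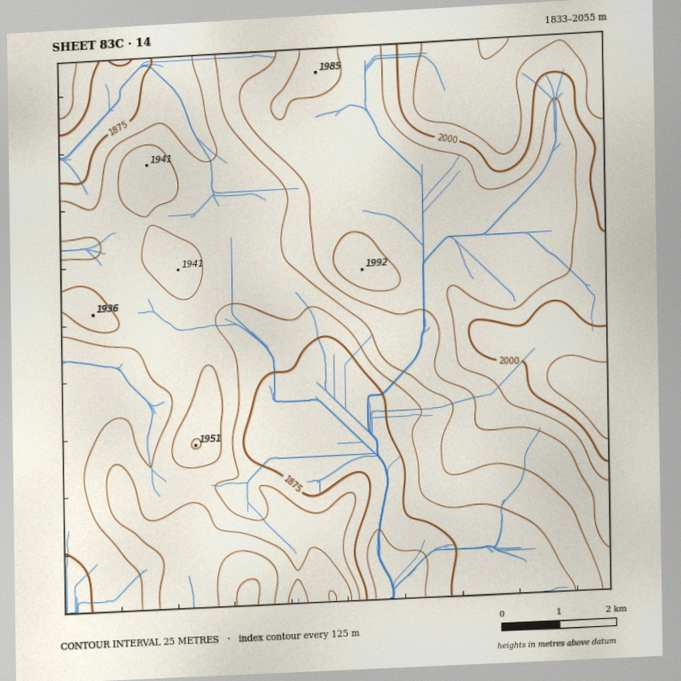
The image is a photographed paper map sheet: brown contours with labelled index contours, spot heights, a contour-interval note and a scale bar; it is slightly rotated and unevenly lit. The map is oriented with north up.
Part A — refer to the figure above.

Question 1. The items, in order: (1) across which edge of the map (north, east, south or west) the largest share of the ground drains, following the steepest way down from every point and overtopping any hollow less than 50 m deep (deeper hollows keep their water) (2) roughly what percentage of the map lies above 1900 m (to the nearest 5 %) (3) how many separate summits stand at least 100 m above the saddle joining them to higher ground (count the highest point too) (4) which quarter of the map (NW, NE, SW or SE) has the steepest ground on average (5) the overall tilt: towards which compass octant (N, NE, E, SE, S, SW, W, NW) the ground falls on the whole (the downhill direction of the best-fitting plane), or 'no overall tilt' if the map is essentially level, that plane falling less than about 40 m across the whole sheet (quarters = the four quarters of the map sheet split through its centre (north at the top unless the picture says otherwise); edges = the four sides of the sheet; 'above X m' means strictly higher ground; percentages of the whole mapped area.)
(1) Drainage is mainly to the south: more ground falls towards that edge than towards any other.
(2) Ground above 1900 m makes up about 75 % of the sheet.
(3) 1 summit rises at least 100 m above its surroundings.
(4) The south-east quarter is the steepest part of the map.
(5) The general tilt is down to the south-west (the land rises towards the north-east).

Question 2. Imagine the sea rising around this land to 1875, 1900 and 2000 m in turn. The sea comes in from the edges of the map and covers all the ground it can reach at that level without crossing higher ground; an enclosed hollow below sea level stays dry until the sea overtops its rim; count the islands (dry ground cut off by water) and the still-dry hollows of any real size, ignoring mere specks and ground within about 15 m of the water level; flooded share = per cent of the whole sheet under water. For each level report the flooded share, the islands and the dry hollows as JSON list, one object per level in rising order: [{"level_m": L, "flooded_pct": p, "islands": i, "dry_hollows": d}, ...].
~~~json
[{"level_m": 1875, "flooded_pct": 10, "islands": 0, "dry_hollows": 0}, {"level_m": 1900, "flooded_pct": 27, "islands": 0, "dry_hollows": 0}, {"level_m": 2000, "flooded_pct": 90, "islands": 0, "dry_hollows": 0}]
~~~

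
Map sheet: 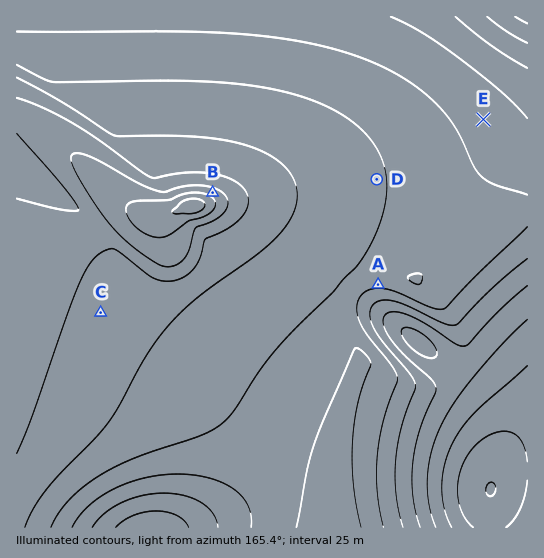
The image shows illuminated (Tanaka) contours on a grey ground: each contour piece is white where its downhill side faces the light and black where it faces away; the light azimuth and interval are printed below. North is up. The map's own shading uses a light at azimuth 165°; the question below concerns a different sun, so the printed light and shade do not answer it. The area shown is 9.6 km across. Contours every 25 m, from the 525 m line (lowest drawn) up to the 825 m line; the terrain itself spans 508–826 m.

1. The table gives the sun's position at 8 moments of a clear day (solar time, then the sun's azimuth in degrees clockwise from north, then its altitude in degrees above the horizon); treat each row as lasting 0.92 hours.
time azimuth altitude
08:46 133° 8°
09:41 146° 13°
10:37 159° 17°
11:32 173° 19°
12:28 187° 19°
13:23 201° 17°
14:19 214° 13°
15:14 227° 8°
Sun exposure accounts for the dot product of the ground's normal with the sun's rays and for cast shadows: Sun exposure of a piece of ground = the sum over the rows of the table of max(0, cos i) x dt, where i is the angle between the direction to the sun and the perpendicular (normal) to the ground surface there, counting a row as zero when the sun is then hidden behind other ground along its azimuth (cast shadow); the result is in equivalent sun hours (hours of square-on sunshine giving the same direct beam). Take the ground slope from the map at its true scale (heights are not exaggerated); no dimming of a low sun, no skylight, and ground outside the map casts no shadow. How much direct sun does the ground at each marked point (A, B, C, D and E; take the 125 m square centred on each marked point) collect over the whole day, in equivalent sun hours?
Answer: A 1.2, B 2.6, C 1.8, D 1.8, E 1.9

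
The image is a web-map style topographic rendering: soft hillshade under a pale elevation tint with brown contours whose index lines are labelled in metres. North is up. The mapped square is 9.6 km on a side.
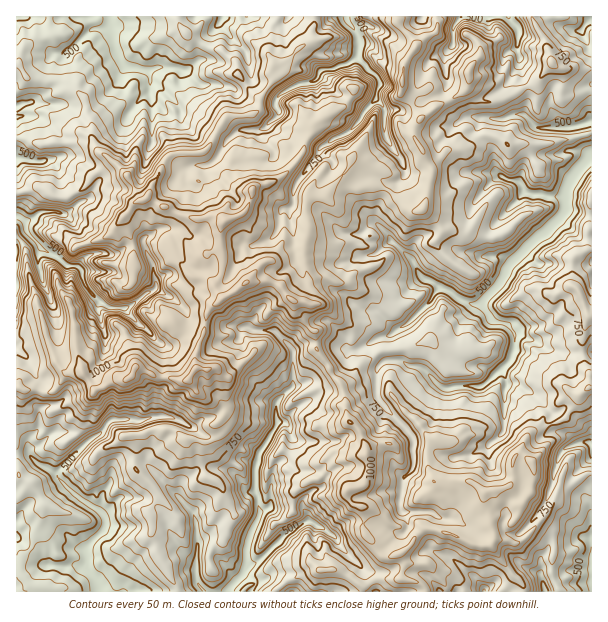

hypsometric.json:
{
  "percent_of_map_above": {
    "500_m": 92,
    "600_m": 77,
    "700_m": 55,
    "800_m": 35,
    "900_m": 17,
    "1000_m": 5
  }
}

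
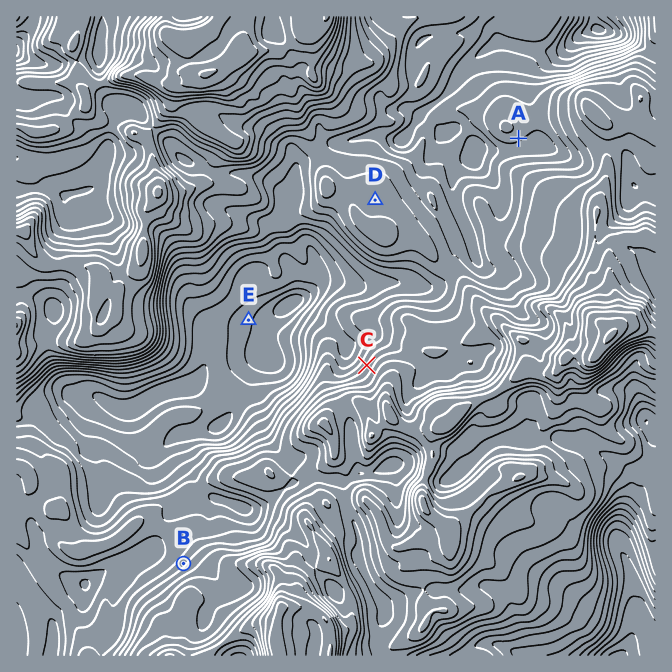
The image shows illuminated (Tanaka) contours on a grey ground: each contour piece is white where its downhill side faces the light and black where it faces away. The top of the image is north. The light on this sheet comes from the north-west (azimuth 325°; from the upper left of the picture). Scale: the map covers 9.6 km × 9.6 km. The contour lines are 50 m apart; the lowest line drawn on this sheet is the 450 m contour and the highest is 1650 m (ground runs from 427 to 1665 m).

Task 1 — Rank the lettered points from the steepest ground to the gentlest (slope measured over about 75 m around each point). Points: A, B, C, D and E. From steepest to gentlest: C B A E D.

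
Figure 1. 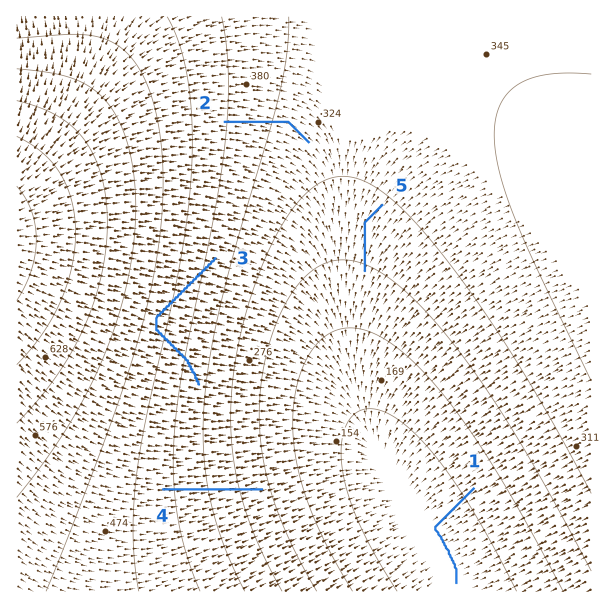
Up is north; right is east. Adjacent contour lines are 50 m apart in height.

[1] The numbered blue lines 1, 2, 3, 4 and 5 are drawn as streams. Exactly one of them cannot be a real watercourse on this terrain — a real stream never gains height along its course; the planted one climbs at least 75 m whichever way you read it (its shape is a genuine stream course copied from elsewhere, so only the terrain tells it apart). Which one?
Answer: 3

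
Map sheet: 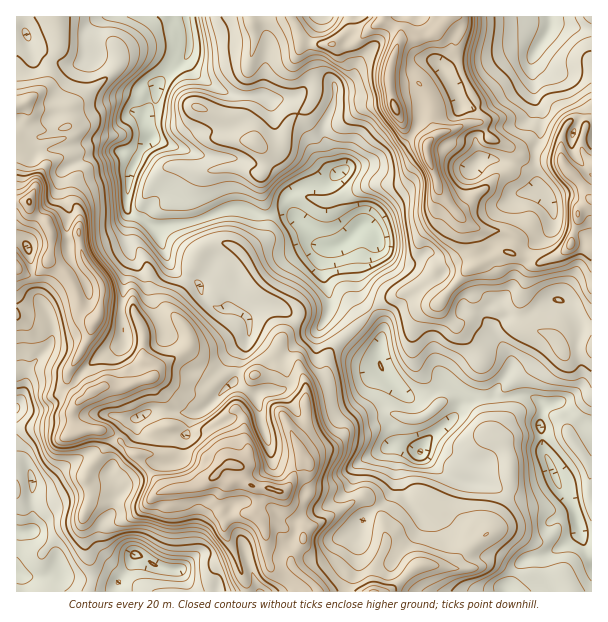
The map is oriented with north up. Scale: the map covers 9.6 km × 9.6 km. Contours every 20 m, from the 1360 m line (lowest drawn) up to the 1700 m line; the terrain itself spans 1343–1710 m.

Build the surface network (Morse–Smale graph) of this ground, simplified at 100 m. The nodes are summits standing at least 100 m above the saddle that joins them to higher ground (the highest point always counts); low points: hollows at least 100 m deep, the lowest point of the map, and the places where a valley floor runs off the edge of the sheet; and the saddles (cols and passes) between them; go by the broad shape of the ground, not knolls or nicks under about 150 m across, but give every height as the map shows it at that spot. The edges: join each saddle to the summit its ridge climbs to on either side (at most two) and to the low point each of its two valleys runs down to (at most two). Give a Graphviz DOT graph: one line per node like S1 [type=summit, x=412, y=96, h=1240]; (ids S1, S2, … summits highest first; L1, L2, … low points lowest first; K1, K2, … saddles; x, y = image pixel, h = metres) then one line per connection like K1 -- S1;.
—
graph terrain {
  S1 [type=summit, x=395, y=108, h=1710];
  S2 [type=summit, x=234, y=465, h=1705];
  L1 [type=low, x=362, y=227, h=1343];
  L2 [type=low, x=134, y=555, h=1396];
  L3 [type=low, x=548, y=33, h=1424];
  K1 [type=saddle, x=125, y=446, h=1621];
  K2 [type=saddle, x=527, y=258, h=1591];
  K3 [type=saddle, x=372, y=311, h=1481];
  K1 -- S2;
  K1 -- L1;
  K1 -- L2;
  K2 -- S1;
  K2 -- L1;
  K2 -- L3;
  K3 -- S2;
  K3 -- S1;
  K3 -- L1;
}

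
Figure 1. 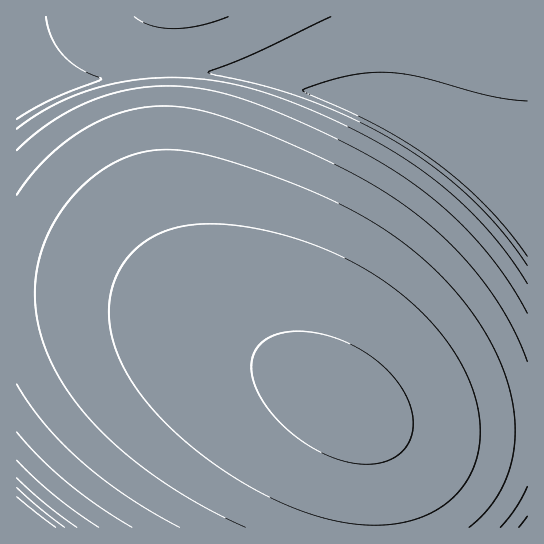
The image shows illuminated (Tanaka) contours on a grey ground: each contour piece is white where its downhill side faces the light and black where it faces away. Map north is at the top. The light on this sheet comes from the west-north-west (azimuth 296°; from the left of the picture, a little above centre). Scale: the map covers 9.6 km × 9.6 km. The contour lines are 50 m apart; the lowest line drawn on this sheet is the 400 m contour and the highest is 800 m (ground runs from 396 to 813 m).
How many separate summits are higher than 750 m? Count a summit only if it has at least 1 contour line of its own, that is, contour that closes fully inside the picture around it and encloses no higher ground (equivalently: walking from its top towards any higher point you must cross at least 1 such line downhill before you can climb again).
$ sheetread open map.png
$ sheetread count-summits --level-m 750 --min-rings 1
1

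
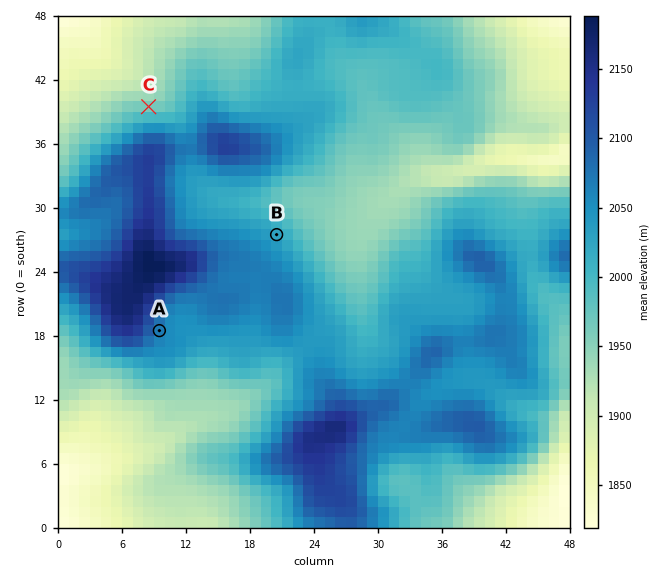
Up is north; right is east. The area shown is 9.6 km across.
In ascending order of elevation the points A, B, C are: C B A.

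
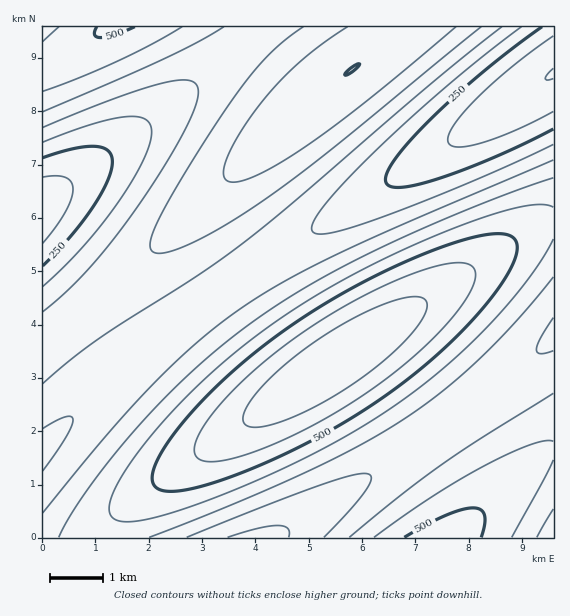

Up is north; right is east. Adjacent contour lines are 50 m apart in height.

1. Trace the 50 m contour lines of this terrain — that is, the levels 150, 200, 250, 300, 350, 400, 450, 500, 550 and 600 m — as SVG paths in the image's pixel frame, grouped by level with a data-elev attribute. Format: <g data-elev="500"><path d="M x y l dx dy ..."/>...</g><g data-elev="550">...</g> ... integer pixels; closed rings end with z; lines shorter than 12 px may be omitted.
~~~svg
<g data-elev="150"><path d="M553 79l-5 1-3-1 2-4 6-7"/></g><g data-elev="200"><path d="M43 177l13-1 9 1 6 4 2 8-2 11-6 12-22 31"/><path d="M553 111l-38 20-35 12-23 4-6-2-3-4 1-6 5-10 22-26 36-32 41-31"/></g><g data-elev="250"><path d="M43 158l30-9 22-3 8 2 5 3 3 4 1 6-4 19-15 27-22 29-28 30"/><path d="M553 129l-59 28-59 23-21 5-15 2-10-1-3-5 1-9 8-13 35-39 53-48 59-45"/></g><g data-elev="300"><path d="M228 537l29-9 20-3 10 3 2 4 0 5"/><path d="M43 429l21-12 7-1 2 3-1 6-5 11-24 35"/><path d="M553 144l-84 39-91 36-49 14-12 1-5-3 2-10 10-16 20-22 29-30 75-68 73-58"/><path d="M43 142l46-17 35-8 12 0 8 2 5 4 3 6-2 12-6 18-11 20-14 22-36 46-40 40"/></g><g data-elev="350"><path d="M187 537l137-53 31-9 9-2 6 2 1 2 0 4-7 12-40 44"/><path d="M43 384l26-23 28-21 103-66 48-35 49-40 135-116 70-56"/><path d="M553 351l-13 3-3-2-1-3 4-10 13-21"/><path d="M553 160l-145 62-68 31-55 28-45 28-44 34-45 44-47 52-61 74"/><path d="M43 127l68-27 49-16 16-4 11 0 7 3 4 5 0 7-2 9-10 24-20 36-27 40-24 34-24 29-24 24-24 21"/></g><g data-elev="400"><path d="M149 537l80-31 74-32 53-27 45-26 39-28 39-33 38-40 36-43"/><path d="M537 537l16-28"/><path d="M553 393l-72 45-40 27-42 32-50 40"/><path d="M553 178l-82 30-92 41-71 37-57 37-29 22-28 24-54 55-26 31-24 32-19 28-12 22"/><path d="M43 112l121-53 35-17 25-15"/><path d="M303 27l-22 16-18 18-20 24-24 34-36 57-24 43-9 22 0 7 3 4 6 1 8-1 25-9 32-17 37-24 70-52 150-123"/></g><g data-elev="450"><path d="M512 537l41-77"/><path d="M553 441l-9 0-15 4-46 22-52 31-57 39"/><path d="M553 207l-14-3-24 4-35 11-41 15-44 20-43 21-40 23-36 23-33 25-31 26-30 29-27 30-23 29-15 25-7 19-1 7 2 5 4 3 6 2 18 0 26-6 36-12 46-18 46-21 42-22 37-21 56-40 51-45 24-27 21-25 17-24 12-21"/><path d="M43 91l34-12 40-18 35-17 30-17"/><path d="M59 27l-16 15"/><path d="M348 27l-26 17-23 19-20 19-19 22-19 27-13 24-5 17 1 5 3 3 9 2 16-5 21-10 28-18 65-48 90-74"/></g><g data-elev="500"><path d="M481 537l4-13-1-9-4-6-7-1-12 2-16 6-41 21"/><path d="M163 491l16 0 21-4 29-10 34-13 65-32 60-38 27-21 27-22 23-23 20-23 16-21 11-19 5-14-2-11-4-4-6-2-17 0-25 6-34 12-37 16-37 19-37 21-34 23-32 24-30 26-27 27-21 25-15 23-6 17-1 7 2 5 3 3z"/><path d="M345 75l2 0 5-3 8-8-9 4z"/><path d="M97 27l-2 8 2 2 4 1 14-3 20-8"/></g><g data-elev="550"><path d="M206 461l13 0 17-3 44-17 50-25 47-31 43-34 34-35 11-16 8-13 3-11-2-8-9-5-13 0-20 4-25 9-56 27-57 36-26 20-24 21-20 20-16 20-10 16-4 13 3 8z"/></g><g data-elev="600"><path d="M249 427l8 0 11-1 28-10 34-17 32-22 30-24 22-22 12-19 1-7-2-5-5-3-9 0-30 8-36 18-37 24-33 26-23 26-7 10-2 8 1 6z"/></g>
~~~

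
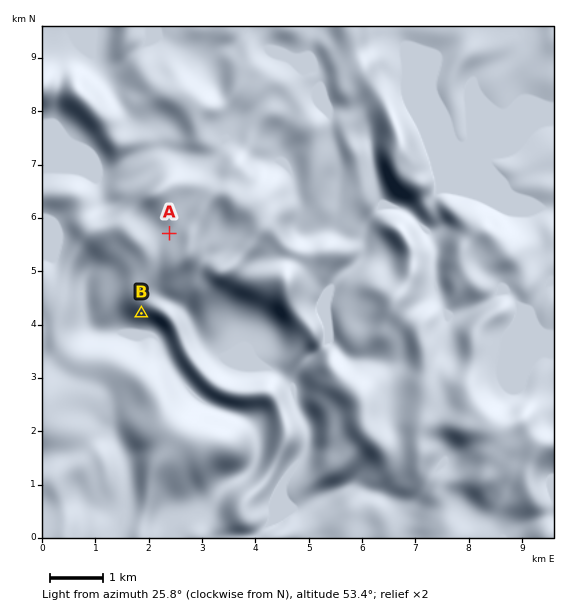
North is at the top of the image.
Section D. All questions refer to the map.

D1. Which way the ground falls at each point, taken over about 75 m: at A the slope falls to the W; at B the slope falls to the S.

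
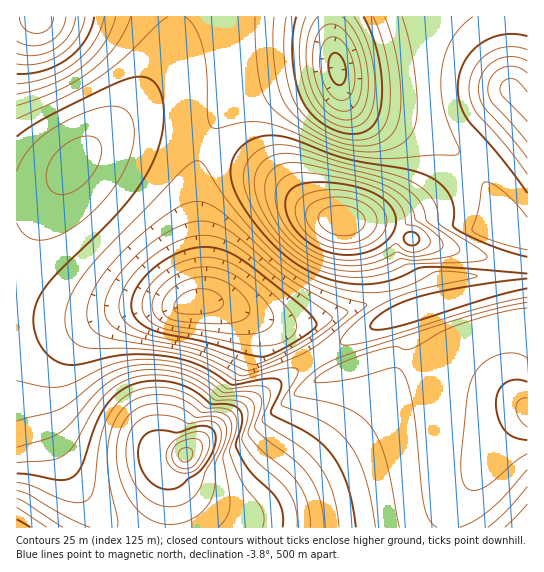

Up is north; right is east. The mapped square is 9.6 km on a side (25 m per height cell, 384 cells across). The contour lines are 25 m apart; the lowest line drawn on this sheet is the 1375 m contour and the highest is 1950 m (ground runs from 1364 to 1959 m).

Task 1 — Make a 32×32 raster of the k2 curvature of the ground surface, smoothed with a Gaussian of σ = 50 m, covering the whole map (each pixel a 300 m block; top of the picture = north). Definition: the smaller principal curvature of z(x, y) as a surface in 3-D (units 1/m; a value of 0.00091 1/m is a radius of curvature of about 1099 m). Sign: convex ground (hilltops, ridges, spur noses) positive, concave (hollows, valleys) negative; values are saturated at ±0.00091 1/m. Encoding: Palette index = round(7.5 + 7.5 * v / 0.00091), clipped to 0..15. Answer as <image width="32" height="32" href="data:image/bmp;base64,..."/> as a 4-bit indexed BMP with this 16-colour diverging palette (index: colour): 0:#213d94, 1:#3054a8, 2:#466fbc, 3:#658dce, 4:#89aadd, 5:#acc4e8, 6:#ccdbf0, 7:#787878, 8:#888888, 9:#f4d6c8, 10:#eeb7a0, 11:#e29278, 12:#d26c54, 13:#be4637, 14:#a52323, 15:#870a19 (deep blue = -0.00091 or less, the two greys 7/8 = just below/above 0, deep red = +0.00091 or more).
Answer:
<image width="32" height="32" href="data:image/bmp;base64,Qk12AgAAAAAAAHYAAAAoAAAAIAAAACAAAAABAAQAAAAAAAACAAATCwAAEwsAABAAAAAAAAAAlD0hAKhUMAC8b0YAzo1lAN2qiQDoxKwA8NvMAHh4eACIiIgAyNb0AKC37gB4kuIAVGzSADdGvgAjI6UAGQqHAIdmZmZ3d3eIiHd3d3d2ZneHZmZneHd3eIh3d3d3d2Z3dmZmd4h3dniHd3d3d3d2Z2ZmZniDQkZnd3d3d3d3dmZndmeIg+oyZ3d3d3d3d3dmd3ZniYKJkxd3d3d3d3d3dnd2Z4mIJocxd3d3d3d3d3Z3dmeJmJNHdAd3d3d3d3dld3ZniZmZM2dQR3d3d3d3ZXd2ZniJmHMndyBXd3d3d3Z3dmZniIdmQGd2IEd3d3d3d3ZlVWd2ZmUCd3cwFXd3d3d3ZlREVVVVUwJ4iHMBNnd3d3ZVQiRFVVVTAGiIh0ERd3d3ZlVUVVVmZmQAJoh3d3d3d3d2ZmZmZmZmZkAAACR3d3d3d3ZmZmd3d3YSRmd3d3d3d3d3ZmZ4iZiCuHd3Und3iHd3d2ZneJmZg2hCESV4iIiHd3dmZ4iJmYhCRndmiIiIh3d2Znd3eJmHd3d3ZoiIiId3dmZ4h3eIdmZ3dmaIiIiHd3dneIh3d2Vmd2ZmiIiIiHd3ZneId2VVZnZmZ3iIiIh3d3ZmdmZUVmd2Znd3iIiHd3d3ZmZlRFZ3dmd3d3d3d3d3d3dmZTVnd3Z4h3d3d3d3d3d3d2Qld3d2eahmd3d3d3d3d3djJnd3dniZZmZ3d3d3eHd3YzZ3d3Znd2VmZ3d3d3h3d1NGd3d3ZmZVVmd3d3d3d3dUVnd3d3Zm"/>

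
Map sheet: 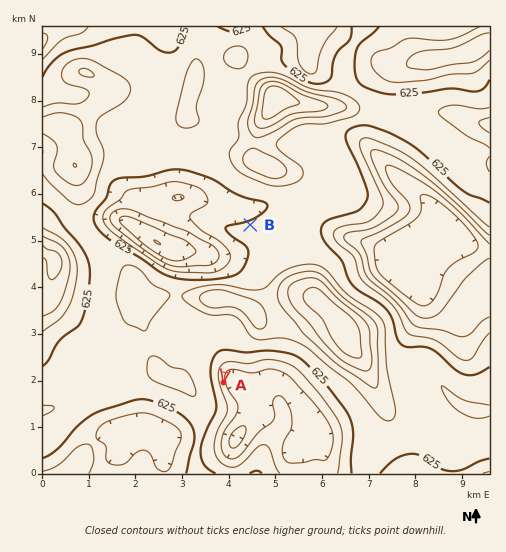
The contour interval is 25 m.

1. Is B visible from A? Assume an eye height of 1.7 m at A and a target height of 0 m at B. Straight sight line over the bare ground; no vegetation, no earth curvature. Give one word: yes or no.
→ no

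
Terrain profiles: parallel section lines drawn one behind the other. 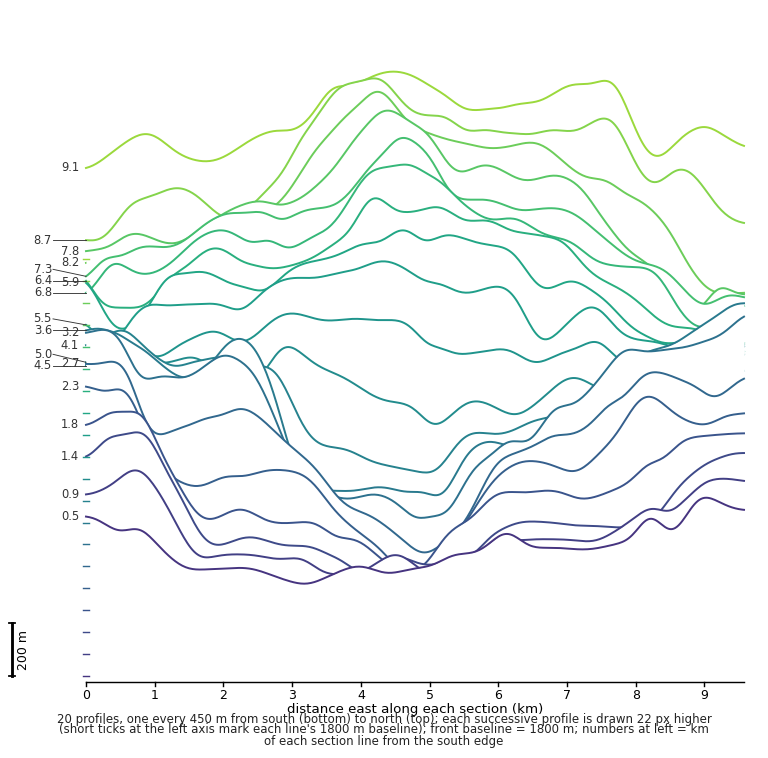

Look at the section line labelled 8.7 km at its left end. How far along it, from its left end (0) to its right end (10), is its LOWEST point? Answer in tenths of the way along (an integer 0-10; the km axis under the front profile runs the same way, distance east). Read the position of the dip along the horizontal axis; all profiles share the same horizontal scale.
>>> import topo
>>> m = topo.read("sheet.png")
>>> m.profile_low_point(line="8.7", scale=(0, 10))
0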